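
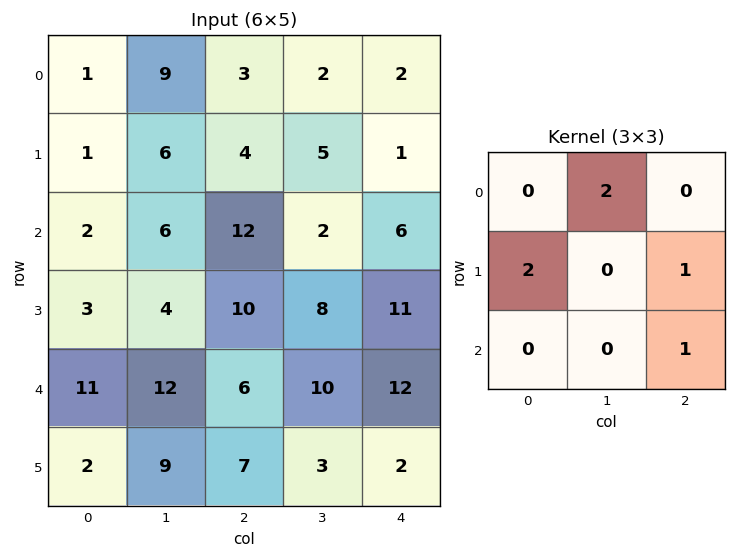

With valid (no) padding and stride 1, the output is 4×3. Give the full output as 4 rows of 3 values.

Output[0,0]: The receptive field on the input at this output position is [1 9 3 / 1 6 4 / 2 6 12]. Elementwise product with the kernel and sum: 9·2 + 1·2 + 4·1 + 12·1.
Output[0,1]: The receptive field on the input at this output position is [9 3 2 / 6 4 5 / 6 12 2]. Elementwise product with the kernel and sum: 3·2 + 6·2 + 5·1 + 2·1.

36 25 19
38 30 51
34 50 47
43 57 42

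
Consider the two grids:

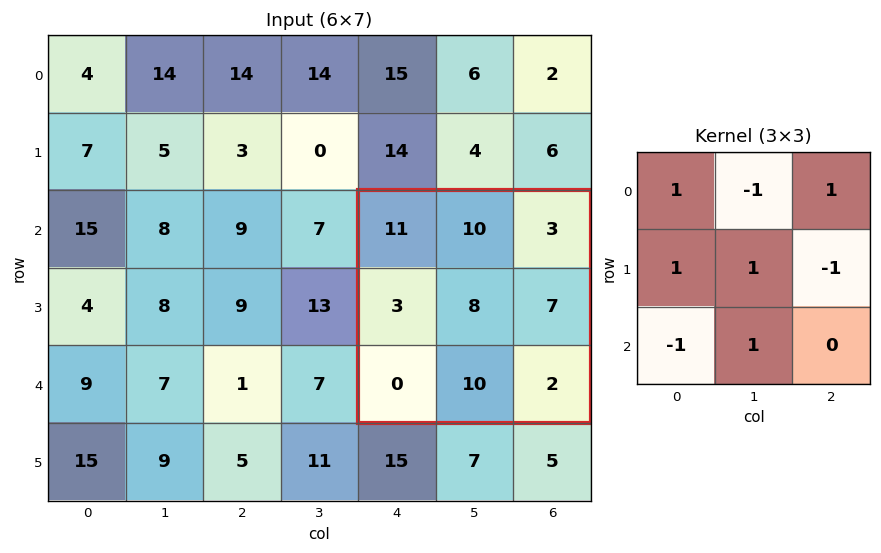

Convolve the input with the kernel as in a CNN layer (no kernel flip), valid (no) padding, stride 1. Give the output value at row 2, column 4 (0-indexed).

The receptive field on the input at this output position is [11 10 3 / 3 8 7 / 0 10 2]. Elementwise product with the kernel and sum: 11·1 + 10·-1 + 3·1 + 3·1 + 8·1 + 7·-1 + 0·-1 + 10·1.

18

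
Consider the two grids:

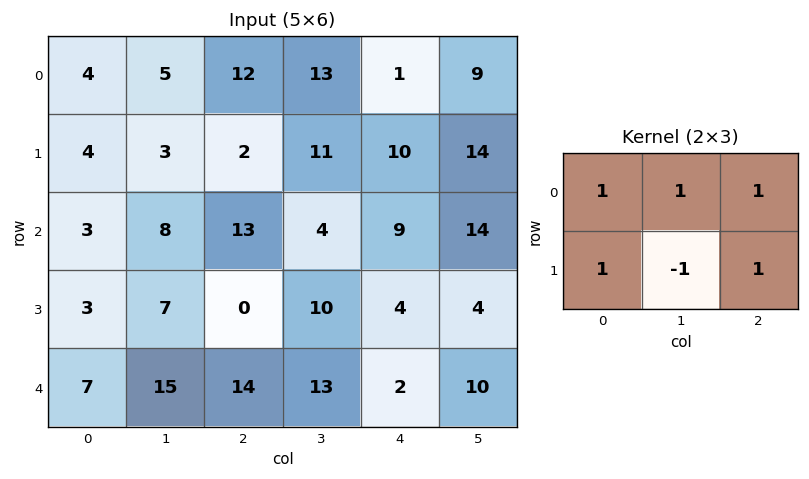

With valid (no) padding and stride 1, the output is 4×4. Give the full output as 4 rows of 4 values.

Output[0,0]: The receptive field on the input at this output position is [4 5 12 / 4 3 2]. Elementwise product with the kernel and sum: 4·1 + 5·1 + 12·1 + 4·1 + 3·-1 + 2·1.

24 42 27 38
17 15 41 44
20 42 20 37
16 31 17 39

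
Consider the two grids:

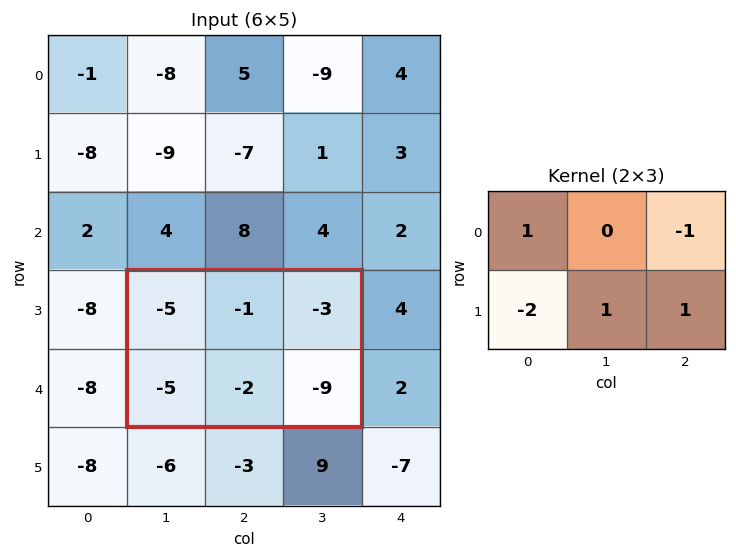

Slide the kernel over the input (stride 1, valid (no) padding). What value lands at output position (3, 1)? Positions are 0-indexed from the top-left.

-3

The receptive field on the input at this output position is [-5 -1 -3 / -5 -2 -9]. Elementwise product with the kernel and sum: -5·1 + -3·-1 + -5·-2 + -2·1 + -9·1.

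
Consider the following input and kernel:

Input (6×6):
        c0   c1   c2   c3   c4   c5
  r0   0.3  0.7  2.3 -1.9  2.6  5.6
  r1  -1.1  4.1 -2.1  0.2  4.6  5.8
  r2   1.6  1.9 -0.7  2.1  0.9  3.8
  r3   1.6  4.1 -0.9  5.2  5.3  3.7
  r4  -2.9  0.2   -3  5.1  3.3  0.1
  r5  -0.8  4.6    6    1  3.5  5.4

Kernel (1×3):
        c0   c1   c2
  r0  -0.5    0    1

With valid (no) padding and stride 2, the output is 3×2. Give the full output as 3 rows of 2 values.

Output[0,0]: The receptive field on the input at this output position is [0.3 0.7 2.3]. Elementwise product with the kernel and sum: 0.3·-0.5 + 2.3·1.

2.15 1.45
-1.5 1.25
-1.55 4.8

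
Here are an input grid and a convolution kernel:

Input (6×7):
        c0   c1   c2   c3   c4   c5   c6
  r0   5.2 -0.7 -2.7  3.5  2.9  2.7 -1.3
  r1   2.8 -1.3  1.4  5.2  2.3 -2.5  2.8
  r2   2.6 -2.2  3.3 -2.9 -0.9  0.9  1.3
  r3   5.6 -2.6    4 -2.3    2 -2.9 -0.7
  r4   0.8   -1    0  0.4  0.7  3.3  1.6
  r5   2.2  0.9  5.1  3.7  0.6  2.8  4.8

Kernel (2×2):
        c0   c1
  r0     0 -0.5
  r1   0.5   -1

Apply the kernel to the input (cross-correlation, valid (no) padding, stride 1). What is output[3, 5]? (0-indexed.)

The receptive field on the input at this output position is [-2.9 -0.7 / 3.3 1.6]. Elementwise product with the kernel and sum: -0.7·-0.5 + 3.3·0.5 + 1.6·-1.

0.4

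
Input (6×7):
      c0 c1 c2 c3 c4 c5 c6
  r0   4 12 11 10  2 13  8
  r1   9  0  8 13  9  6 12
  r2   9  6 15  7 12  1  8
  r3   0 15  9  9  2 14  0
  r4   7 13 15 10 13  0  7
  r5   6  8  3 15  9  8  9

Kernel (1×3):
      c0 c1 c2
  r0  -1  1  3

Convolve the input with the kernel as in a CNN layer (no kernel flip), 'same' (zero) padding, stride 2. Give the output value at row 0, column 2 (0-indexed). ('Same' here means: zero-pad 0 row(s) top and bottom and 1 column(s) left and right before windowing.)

The receptive field on the zero-padded input at this output position is [10 2 13]. Elementwise product with the kernel and sum: 10·-1 + 2·1 + 13·3.

31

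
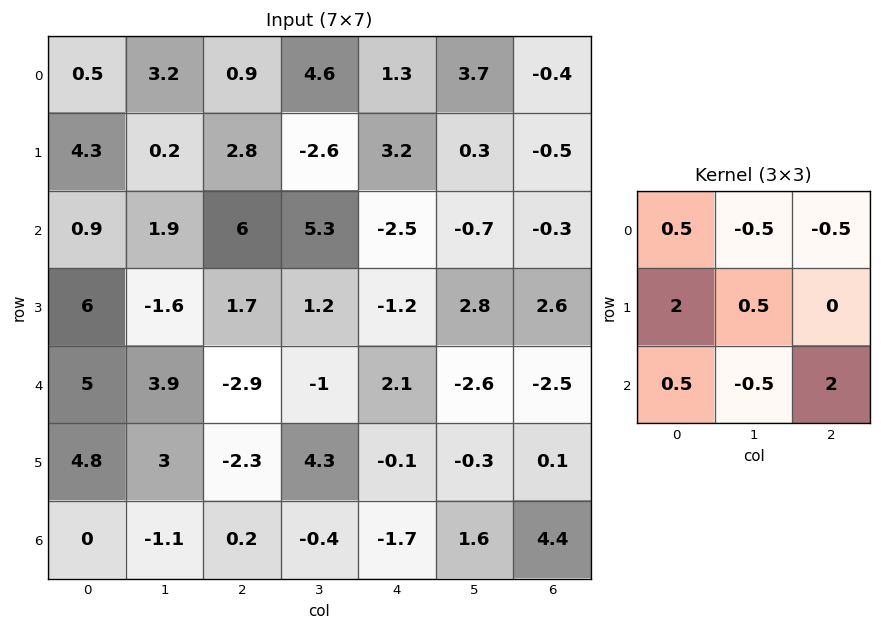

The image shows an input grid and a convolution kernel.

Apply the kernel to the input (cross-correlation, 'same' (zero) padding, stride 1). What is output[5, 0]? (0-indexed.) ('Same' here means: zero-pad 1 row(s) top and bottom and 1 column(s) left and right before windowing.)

-4.25

The receptive field on the zero-padded input at this output position is [0 5 3.9 / 0 4.8 3 / 0 0 -1.1]. Elementwise product with the kernel and sum: 0·0.5 + 5·-0.5 + 3.9·-0.5 + 0·2 + 4.8·0.5 + 0·0.5 + 0·-0.5 + -1.1·2.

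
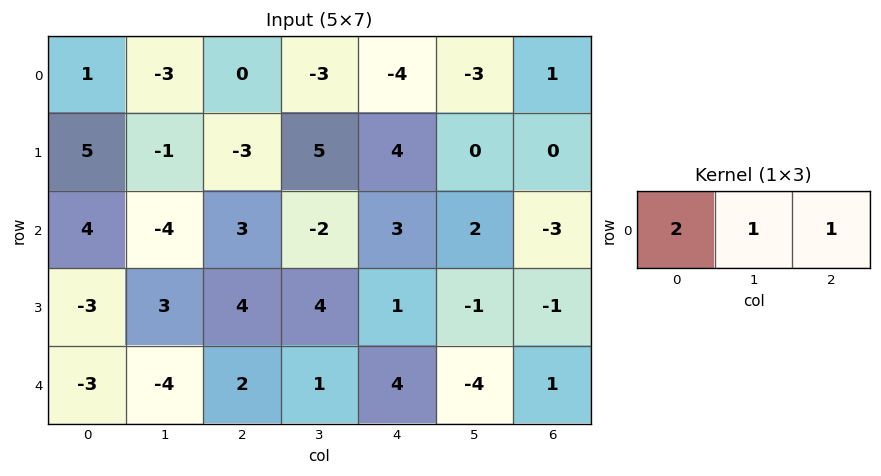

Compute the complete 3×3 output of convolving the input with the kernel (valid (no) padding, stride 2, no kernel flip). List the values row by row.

-1 -7 -10
7 7 5
-8 9 5

Output[0,0]: The receptive field on the input at this output position is [1 -3 0]. Elementwise product with the kernel and sum: 1·2 + -3·1 + 0·1.
Output[0,1]: The receptive field on the input at this output position is [0 -3 -4]. Elementwise product with the kernel and sum: 0·2 + -3·1 + -4·1.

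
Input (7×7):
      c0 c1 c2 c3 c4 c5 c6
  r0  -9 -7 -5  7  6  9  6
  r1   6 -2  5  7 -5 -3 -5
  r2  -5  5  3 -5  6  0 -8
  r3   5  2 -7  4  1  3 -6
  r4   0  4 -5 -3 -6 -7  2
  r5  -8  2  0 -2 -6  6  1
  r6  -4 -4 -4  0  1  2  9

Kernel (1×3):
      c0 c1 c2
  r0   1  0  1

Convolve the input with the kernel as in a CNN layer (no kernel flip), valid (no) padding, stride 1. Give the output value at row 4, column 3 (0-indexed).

-10

The receptive field on the input at this output position is [-3 -6 -7]. Elementwise product with the kernel and sum: -3·1 + -7·1.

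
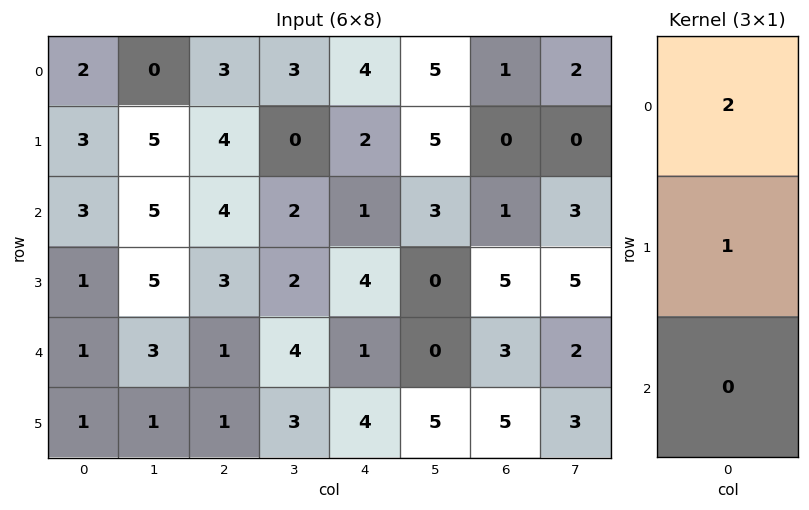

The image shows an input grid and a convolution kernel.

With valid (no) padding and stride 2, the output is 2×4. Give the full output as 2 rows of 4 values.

7 10 10 2
7 11 6 7

Output[0,0]: The receptive field on the input at this output position is [2 / 3 / 3]. Elementwise product with the kernel and sum: 2·2 + 3·1.
Output[0,1]: The receptive field on the input at this output position is [3 / 4 / 4]. Elementwise product with the kernel and sum: 3·2 + 4·1.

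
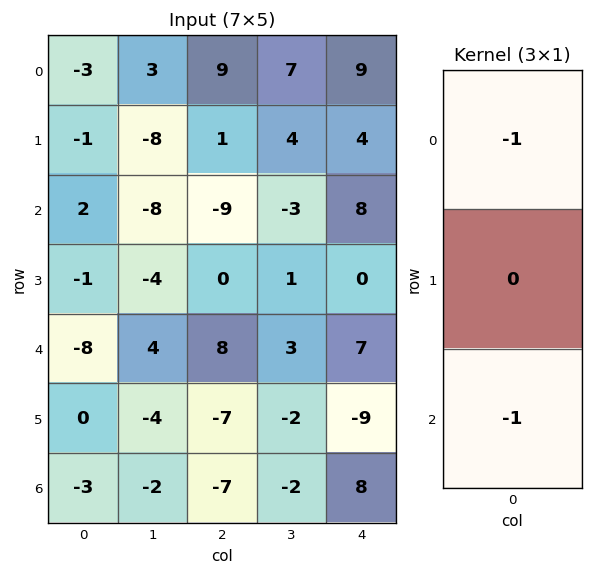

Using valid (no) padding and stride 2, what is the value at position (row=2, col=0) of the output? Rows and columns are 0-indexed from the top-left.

11

The receptive field on the input at this output position is [-8 / 0 / -3]. Elementwise product with the kernel and sum: -8·-1 + -3·-1.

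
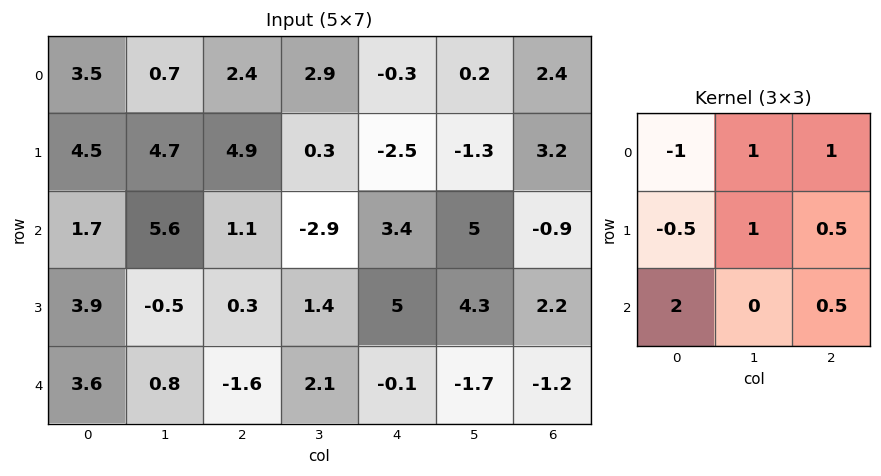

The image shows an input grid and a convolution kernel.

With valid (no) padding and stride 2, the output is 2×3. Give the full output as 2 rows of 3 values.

8.45 0.7 10.8
9.1 -0.1 2.8

Output[0,0]: The receptive field on the input at this output position is [3.5 0.7 2.4 / 4.5 4.7 4.9 / 1.7 5.6 1.1]. Elementwise product with the kernel and sum: 3.5·-1 + 0.7·1 + 2.4·1 + 4.5·-0.5 + 4.7·1 + 4.9·0.5 + 1.7·2 + 1.1·0.5.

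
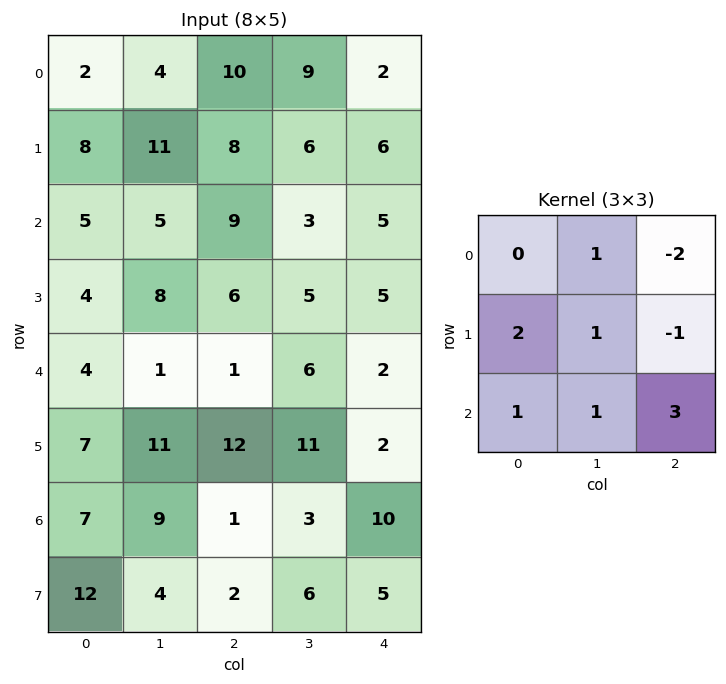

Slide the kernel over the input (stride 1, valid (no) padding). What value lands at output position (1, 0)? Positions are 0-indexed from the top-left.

The receptive field on the input at this output position is [8 11 8 / 5 5 9 / 4 8 6]. Elementwise product with the kernel and sum: 11·1 + 8·-2 + 5·2 + 5·1 + 9·-1 + 4·1 + 8·1 + 6·3.

31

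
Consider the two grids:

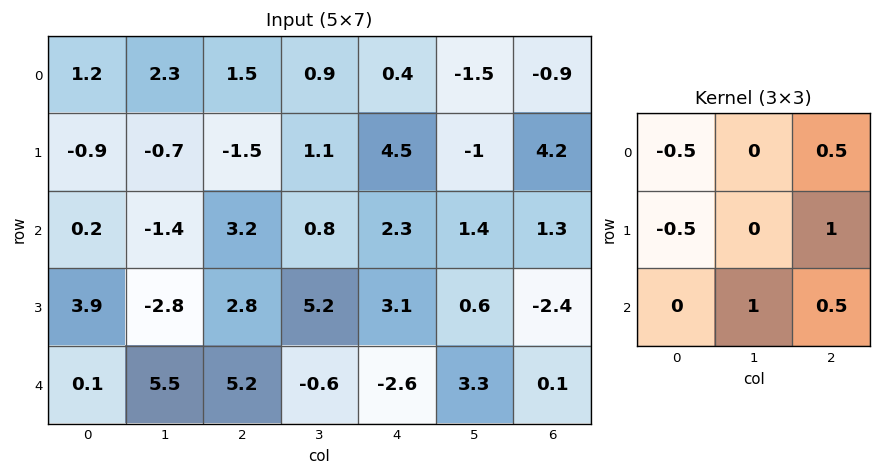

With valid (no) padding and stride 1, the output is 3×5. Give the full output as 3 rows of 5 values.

-0.7 4.35 6.65 0.25 3.35
1.4 7.8 10.45 3.35 -0.6
10.45 12.6 -0.65 -2.65 -1.1

Output[0,0]: The receptive field on the input at this output position is [1.2 2.3 1.5 / -0.9 -0.7 -1.5 / 0.2 -1.4 3.2]. Elementwise product with the kernel and sum: 1.2·-0.5 + 1.5·0.5 + -0.9·-0.5 + -1.5·1 + -1.4·1 + 3.2·0.5.
Output[0,1]: The receptive field on the input at this output position is [2.3 1.5 0.9 / -0.7 -1.5 1.1 / -1.4 3.2 0.8]. Elementwise product with the kernel and sum: 2.3·-0.5 + 0.9·0.5 + -0.7·-0.5 + 1.1·1 + 3.2·1 + 0.8·0.5.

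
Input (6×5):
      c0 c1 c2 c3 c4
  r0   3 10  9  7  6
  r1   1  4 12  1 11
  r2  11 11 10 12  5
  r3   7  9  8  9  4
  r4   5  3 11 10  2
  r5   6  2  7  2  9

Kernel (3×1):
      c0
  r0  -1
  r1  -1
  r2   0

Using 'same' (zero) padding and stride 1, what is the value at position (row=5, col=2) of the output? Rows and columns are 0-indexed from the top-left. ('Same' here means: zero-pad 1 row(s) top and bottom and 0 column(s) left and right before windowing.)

-18

The receptive field on the zero-padded input at this output position is [11 / 7 / 0]. Elementwise product with the kernel and sum: 11·-1 + 7·-1.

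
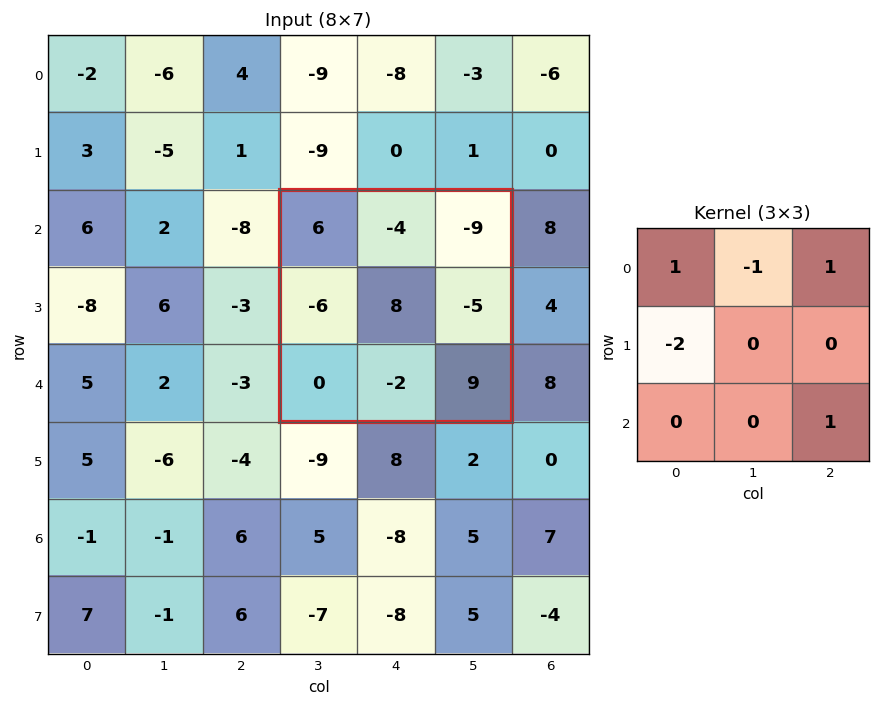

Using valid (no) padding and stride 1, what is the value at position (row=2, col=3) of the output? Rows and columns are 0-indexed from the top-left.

22

The receptive field on the input at this output position is [6 -4 -9 / -6 8 -5 / 0 -2 9]. Elementwise product with the kernel and sum: 6·1 + -4·-1 + -9·1 + -6·-2 + 9·1.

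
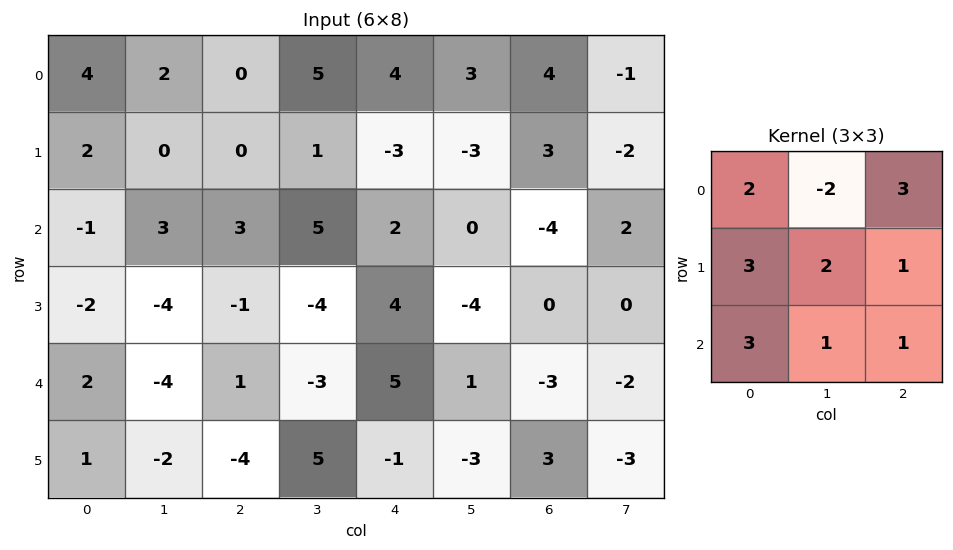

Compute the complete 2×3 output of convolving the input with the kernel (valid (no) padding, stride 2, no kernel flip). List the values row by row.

13 17 4
-11 0 9

Output[0,0]: The receptive field on the input at this output position is [4 2 0 / 2 0 0 / -1 3 3]. Elementwise product with the kernel and sum: 4·2 + 2·-2 + 0·3 + 2·3 + 0·2 + 0·1 + -1·3 + 3·1 + 3·1.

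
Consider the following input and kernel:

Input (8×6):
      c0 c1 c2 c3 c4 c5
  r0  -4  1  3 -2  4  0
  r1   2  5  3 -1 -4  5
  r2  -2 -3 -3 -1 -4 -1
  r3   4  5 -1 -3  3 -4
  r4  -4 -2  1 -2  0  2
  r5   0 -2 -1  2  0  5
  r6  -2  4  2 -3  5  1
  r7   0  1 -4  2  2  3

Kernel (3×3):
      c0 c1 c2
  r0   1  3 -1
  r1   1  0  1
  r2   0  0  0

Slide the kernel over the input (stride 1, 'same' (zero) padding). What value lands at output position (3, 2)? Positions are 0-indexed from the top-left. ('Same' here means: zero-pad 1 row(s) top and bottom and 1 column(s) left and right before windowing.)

The receptive field on the zero-padded input at this output position is [-3 -3 -1 / 5 -1 -3 / -2 1 -2]. Elementwise product with the kernel and sum: -3·1 + -3·3 + -1·-1 + 5·1 + -3·1.

-9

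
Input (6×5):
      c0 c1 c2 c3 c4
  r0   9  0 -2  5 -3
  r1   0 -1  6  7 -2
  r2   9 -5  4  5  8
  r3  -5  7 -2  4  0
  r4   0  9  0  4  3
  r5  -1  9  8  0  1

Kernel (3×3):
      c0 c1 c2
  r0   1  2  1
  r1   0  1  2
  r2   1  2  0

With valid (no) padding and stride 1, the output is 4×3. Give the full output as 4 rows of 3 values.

17 24 22
16 35 45
24 23 34
33 40 24

Output[0,0]: The receptive field on the input at this output position is [9 0 -2 / 0 -1 6 / 9 -5 4]. Elementwise product with the kernel and sum: 9·1 + 0·2 + -2·1 + -1·1 + 6·2 + 9·1 + -5·2.
Output[0,1]: The receptive field on the input at this output position is [0 -2 5 / -1 6 7 / -5 4 5]. Elementwise product with the kernel and sum: 0·1 + -2·2 + 5·1 + 6·1 + 7·2 + -5·1 + 4·2.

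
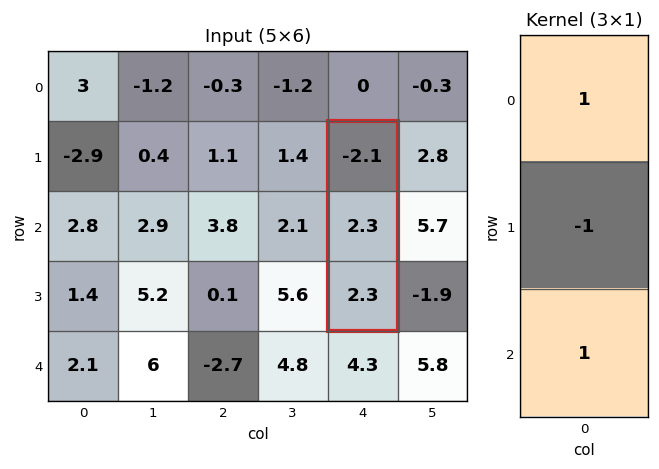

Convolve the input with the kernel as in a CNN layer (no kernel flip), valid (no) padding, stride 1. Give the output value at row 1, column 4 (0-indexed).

The receptive field on the input at this output position is [-2.1 / 2.3 / 2.3]. Elementwise product with the kernel and sum: -2.1·1 + 2.3·-1 + 2.3·1.

-2.1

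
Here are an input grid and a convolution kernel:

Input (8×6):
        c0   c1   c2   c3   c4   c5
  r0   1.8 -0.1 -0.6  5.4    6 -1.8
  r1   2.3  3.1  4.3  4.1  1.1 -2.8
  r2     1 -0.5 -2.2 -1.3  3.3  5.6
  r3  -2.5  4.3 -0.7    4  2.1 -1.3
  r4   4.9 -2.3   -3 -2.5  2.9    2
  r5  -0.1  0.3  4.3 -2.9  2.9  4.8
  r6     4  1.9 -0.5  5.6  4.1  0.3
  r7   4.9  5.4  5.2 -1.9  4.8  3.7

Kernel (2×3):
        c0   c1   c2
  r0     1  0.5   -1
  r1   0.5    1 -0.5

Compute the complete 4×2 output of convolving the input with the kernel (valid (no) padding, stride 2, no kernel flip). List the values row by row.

4.45 1.8
6.35 -3.55
4.85 -9.35
10.7 -3.5

Output[0,0]: The receptive field on the input at this output position is [1.8 -0.1 -0.6 / 2.3 3.1 4.3]. Elementwise product with the kernel and sum: 1.8·1 + -0.1·0.5 + -0.6·-1 + 2.3·0.5 + 3.1·1 + 4.3·-0.5.
Output[0,1]: The receptive field on the input at this output position is [-0.6 5.4 6 / 4.3 4.1 1.1]. Elementwise product with the kernel and sum: -0.6·1 + 5.4·0.5 + 6·-1 + 4.3·0.5 + 4.1·1 + 1.1·-0.5.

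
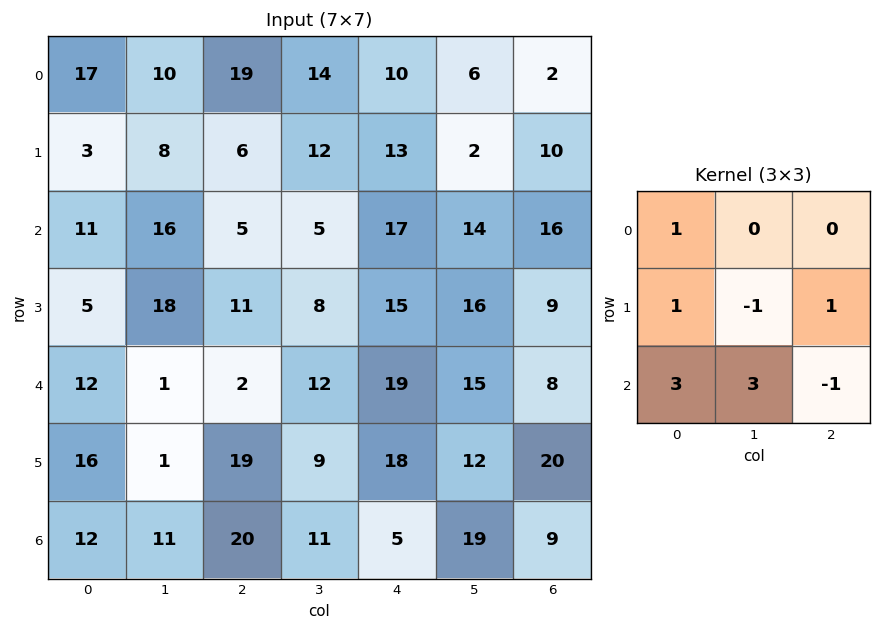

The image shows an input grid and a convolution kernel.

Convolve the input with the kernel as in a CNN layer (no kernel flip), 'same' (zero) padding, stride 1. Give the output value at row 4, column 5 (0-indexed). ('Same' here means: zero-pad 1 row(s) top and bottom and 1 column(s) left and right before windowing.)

The receptive field on the zero-padded input at this output position is [15 16 9 / 19 15 8 / 18 12 20]. Elementwise product with the kernel and sum: 15·1 + 19·1 + 15·-1 + 8·1 + 18·3 + 12·3 + 20·-1.

97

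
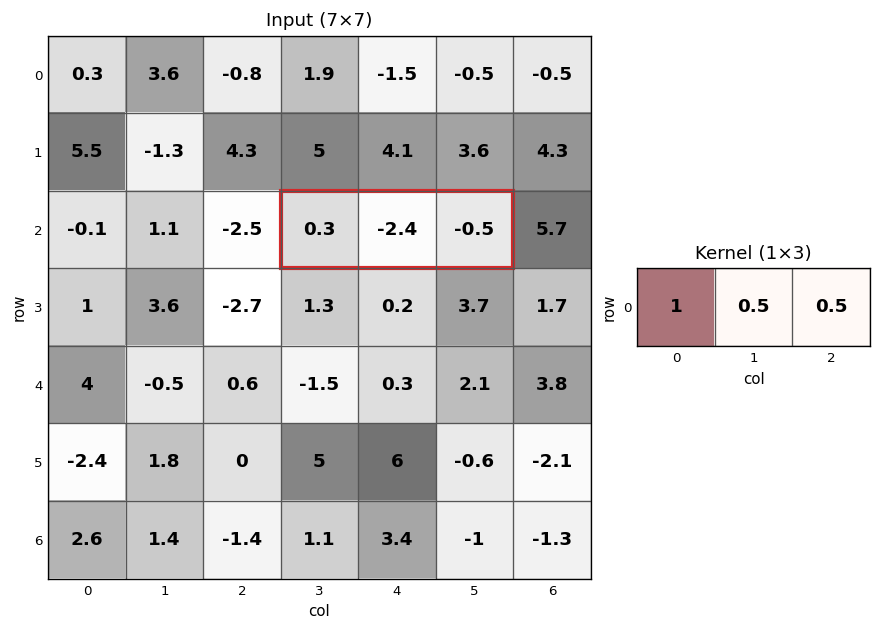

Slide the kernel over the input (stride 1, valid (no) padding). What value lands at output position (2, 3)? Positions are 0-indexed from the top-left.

The receptive field on the input at this output position is [0.3 -2.4 -0.5]. Elementwise product with the kernel and sum: 0.3·1 + -2.4·0.5 + -0.5·0.5.

-1.15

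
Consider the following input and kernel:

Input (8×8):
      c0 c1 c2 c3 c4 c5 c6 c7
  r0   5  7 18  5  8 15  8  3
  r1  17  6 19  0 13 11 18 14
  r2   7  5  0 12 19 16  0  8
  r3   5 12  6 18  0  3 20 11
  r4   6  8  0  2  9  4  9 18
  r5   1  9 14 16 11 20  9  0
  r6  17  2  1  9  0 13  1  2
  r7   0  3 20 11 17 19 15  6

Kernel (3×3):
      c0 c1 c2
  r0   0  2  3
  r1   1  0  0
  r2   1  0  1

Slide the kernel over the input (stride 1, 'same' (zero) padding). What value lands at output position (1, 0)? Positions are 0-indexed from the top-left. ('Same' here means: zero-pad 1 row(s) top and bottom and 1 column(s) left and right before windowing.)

36

The receptive field on the zero-padded input at this output position is [0 5 7 / 0 17 6 / 0 7 5]. Elementwise product with the kernel and sum: 5·2 + 7·3 + 0·1 + 0·1 + 5·1.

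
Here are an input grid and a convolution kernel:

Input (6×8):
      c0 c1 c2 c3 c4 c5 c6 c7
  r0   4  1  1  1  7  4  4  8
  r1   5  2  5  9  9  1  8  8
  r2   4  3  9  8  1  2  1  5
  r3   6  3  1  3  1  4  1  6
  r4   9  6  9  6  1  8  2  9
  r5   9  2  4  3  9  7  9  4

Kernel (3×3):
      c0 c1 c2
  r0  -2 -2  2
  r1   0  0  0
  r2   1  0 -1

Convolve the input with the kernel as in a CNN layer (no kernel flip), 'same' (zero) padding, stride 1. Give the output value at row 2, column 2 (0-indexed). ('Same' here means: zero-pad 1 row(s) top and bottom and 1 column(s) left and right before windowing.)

4

The receptive field on the zero-padded input at this output position is [2 5 9 / 3 9 8 / 3 1 3]. Elementwise product with the kernel and sum: 2·-2 + 5·-2 + 9·2 + 3·1 + 3·-1.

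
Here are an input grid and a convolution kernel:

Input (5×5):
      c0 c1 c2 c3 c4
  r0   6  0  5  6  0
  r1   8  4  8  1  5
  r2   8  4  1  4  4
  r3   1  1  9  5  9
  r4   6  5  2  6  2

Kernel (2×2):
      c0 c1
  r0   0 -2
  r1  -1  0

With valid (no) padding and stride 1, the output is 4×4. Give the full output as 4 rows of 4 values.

-8 -14 -20 -1
-16 -20 -3 -14
-9 -3 -17 -13
-8 -23 -12 -24

Output[0,0]: The receptive field on the input at this output position is [6 0 / 8 4]. Elementwise product with the kernel and sum: 0·-2 + 8·-1.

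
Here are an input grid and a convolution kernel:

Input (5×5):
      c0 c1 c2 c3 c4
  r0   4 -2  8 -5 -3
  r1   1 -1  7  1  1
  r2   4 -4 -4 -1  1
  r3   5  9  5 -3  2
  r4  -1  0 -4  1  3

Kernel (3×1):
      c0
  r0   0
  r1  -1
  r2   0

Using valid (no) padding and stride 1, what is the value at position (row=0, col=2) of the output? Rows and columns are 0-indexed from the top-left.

-7

The receptive field on the input at this output position is [8 / 7 / -4]. Elementwise product with the kernel and sum: 7·-1.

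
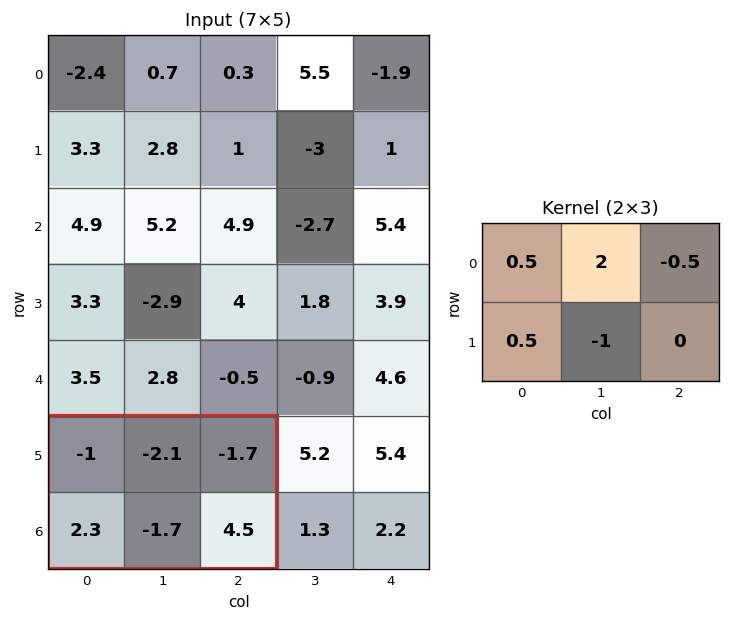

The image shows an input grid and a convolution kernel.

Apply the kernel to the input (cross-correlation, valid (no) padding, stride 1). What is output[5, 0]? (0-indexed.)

The receptive field on the input at this output position is [-1 -2.1 -1.7 / 2.3 -1.7 4.5]. Elementwise product with the kernel and sum: -1·0.5 + -2.1·2 + -1.7·-0.5 + 2.3·0.5 + -1.7·-1.

-1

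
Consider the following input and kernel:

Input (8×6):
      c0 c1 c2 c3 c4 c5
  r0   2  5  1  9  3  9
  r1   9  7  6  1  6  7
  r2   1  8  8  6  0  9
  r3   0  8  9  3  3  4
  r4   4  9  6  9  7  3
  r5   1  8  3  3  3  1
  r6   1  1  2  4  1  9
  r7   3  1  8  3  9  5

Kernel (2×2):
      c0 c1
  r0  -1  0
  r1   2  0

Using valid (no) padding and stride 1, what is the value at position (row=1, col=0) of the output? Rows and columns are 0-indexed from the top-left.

The receptive field on the input at this output position is [9 7 / 1 8]. Elementwise product with the kernel and sum: 9·-1 + 1·2.

-7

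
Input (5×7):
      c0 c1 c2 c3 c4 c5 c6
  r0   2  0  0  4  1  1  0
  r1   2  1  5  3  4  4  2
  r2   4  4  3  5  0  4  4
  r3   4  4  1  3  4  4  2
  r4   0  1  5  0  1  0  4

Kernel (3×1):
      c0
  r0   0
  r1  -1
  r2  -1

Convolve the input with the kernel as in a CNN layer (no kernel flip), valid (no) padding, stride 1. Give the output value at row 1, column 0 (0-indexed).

The receptive field on the input at this output position is [2 / 4 / 4]. Elementwise product with the kernel and sum: 4·-1 + 4·-1.

-8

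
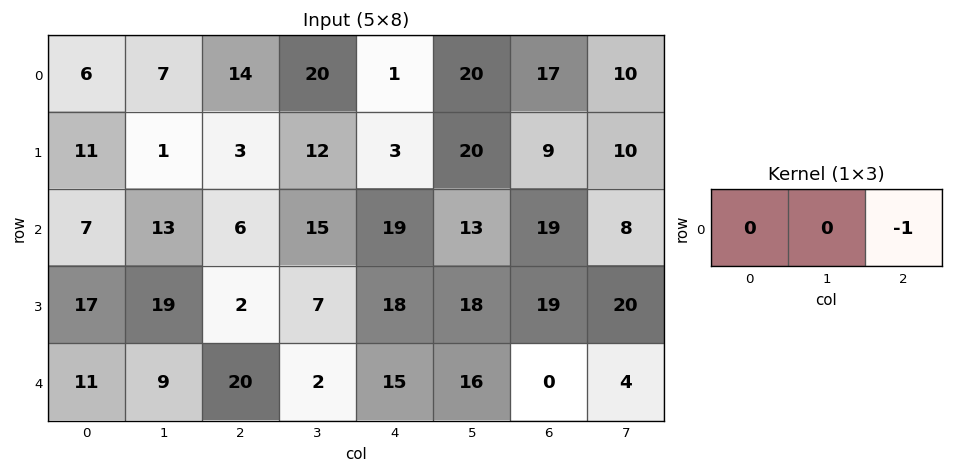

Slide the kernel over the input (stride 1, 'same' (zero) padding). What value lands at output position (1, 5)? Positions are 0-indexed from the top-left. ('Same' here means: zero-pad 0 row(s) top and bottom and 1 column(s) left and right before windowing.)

-9

The receptive field on the zero-padded input at this output position is [3 20 9]. Elementwise product with the kernel and sum: 9·-1.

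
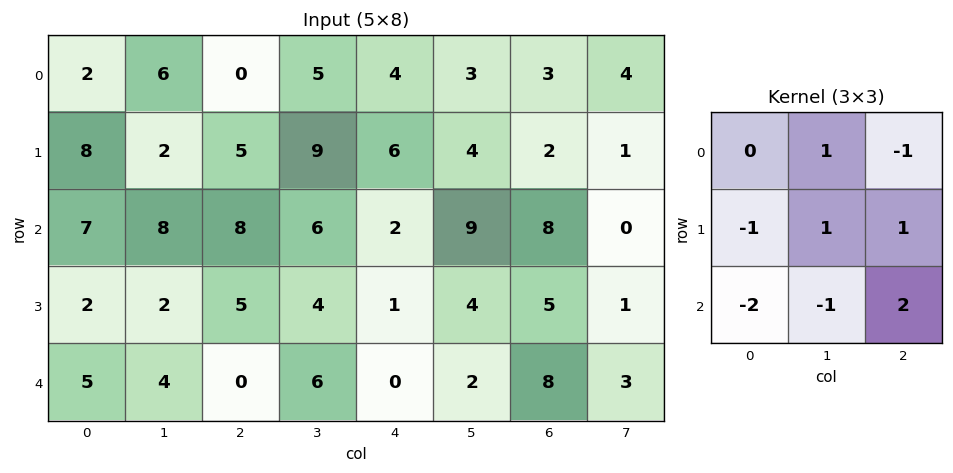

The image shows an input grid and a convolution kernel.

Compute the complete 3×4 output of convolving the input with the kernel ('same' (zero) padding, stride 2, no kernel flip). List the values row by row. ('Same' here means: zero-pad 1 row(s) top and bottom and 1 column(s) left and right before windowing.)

Output[0,0]: The receptive field on the zero-padded input at this output position is [0 0 0 / 0 2 6 / 0 8 2]. Elementwise product with the kernel and sum: 0·1 + 0·-1 + 0·-1 + 2·1 + 6·1 + 0·-2 + 8·-1 + 2·2.
Output[0,1]: The receptive field on the zero-padded input at this output position is [0 0 0 / 6 0 5 / 2 5 9]. Elementwise product with the kernel and sum: 0·1 + 0·-1 + 6·-1 + 0·1 + 5·1 + 2·-2 + 5·-1 + 9·2.

4 8 -14 -4
23 1 6 -11
9 3 -7 13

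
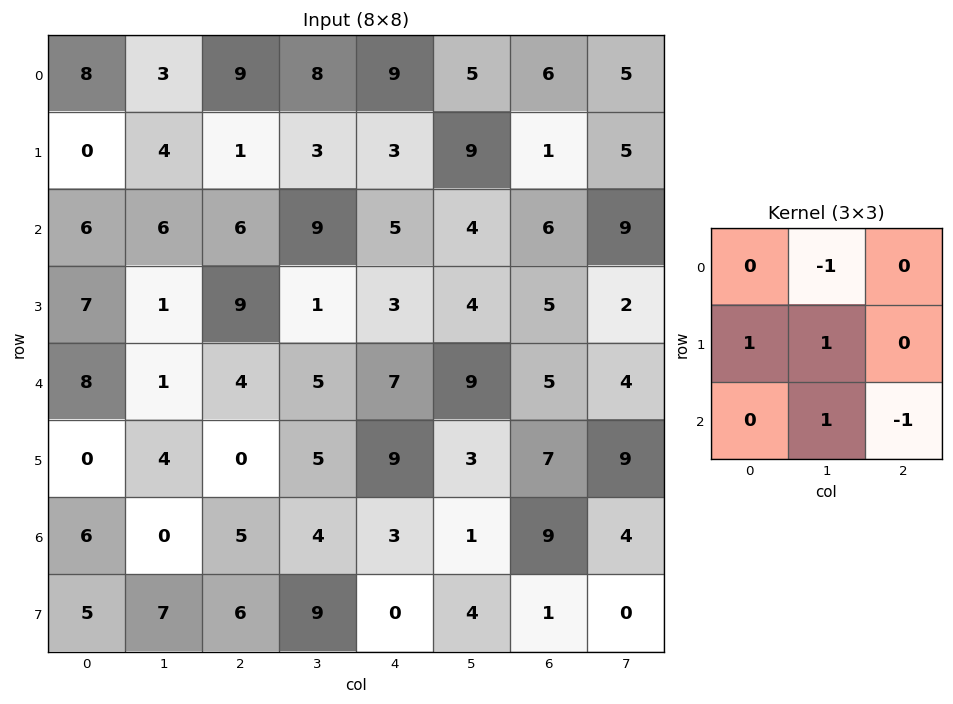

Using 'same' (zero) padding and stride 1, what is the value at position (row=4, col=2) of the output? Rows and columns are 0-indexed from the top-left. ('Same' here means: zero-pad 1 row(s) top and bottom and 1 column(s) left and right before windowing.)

The receptive field on the zero-padded input at this output position is [1 9 1 / 1 4 5 / 4 0 5]. Elementwise product with the kernel and sum: 9·-1 + 1·1 + 4·1 + 0·1 + 5·-1.

-9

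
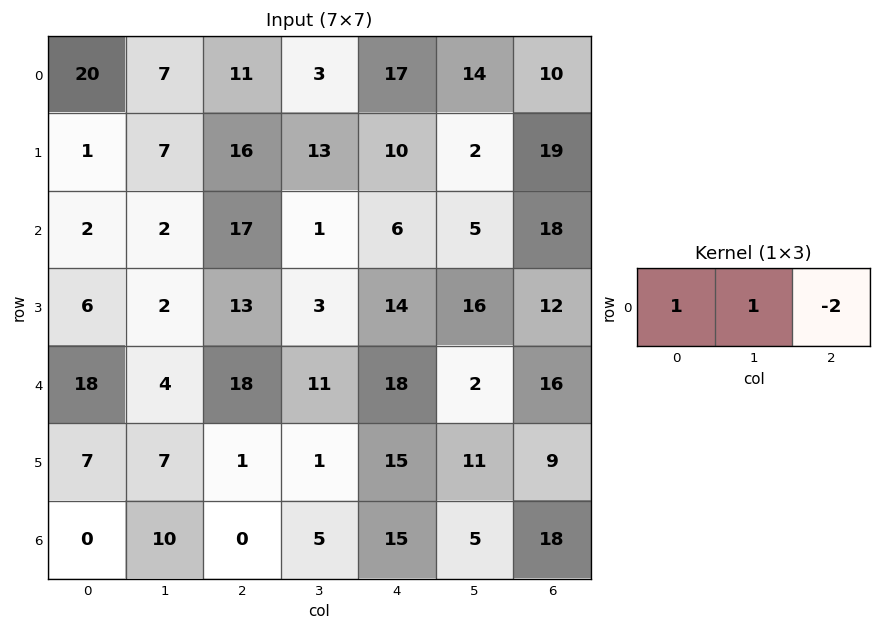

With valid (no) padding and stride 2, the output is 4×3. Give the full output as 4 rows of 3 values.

Output[0,0]: The receptive field on the input at this output position is [20 7 11]. Elementwise product with the kernel and sum: 20·1 + 7·1 + 11·-2.
Output[0,1]: The receptive field on the input at this output position is [11 3 17]. Elementwise product with the kernel and sum: 11·1 + 3·1 + 17·-2.

5 -20 11
-30 6 -25
-14 -7 -12
10 -25 -16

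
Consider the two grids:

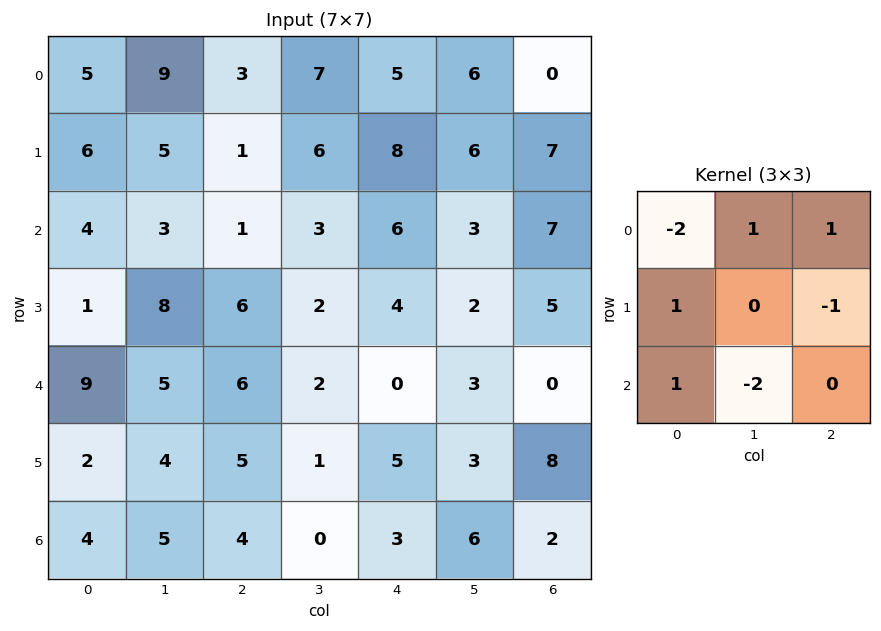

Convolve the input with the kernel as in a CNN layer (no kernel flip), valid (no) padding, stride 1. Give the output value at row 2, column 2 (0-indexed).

11

The receptive field on the input at this output position is [1 3 6 / 6 2 4 / 6 2 0]. Elementwise product with the kernel and sum: 1·-2 + 3·1 + 6·1 + 6·1 + 4·-1 + 6·1 + 2·-2.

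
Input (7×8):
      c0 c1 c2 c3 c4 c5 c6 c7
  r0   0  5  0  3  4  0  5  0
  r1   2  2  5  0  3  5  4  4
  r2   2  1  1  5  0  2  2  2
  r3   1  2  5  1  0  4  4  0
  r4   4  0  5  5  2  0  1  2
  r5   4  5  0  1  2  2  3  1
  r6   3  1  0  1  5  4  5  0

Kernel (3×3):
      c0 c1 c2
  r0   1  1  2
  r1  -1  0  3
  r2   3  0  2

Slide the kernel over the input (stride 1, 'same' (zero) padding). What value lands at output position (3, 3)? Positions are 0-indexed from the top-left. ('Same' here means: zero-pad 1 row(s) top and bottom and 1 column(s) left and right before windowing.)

The receptive field on the zero-padded input at this output position is [1 5 0 / 5 1 0 / 5 5 2]. Elementwise product with the kernel and sum: 1·1 + 5·1 + 0·2 + 5·-1 + 0·3 + 5·3 + 2·2.

20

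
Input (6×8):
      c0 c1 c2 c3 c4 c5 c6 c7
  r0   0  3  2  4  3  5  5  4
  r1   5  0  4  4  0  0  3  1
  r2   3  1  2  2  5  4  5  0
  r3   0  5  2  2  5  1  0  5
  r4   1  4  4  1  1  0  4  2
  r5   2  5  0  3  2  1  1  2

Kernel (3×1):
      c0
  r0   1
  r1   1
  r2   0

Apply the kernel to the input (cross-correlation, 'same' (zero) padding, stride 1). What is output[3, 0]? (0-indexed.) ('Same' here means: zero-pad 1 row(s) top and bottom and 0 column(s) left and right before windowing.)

3

The receptive field on the zero-padded input at this output position is [3 / 0 / 1]. Elementwise product with the kernel and sum: 3·1 + 0·1.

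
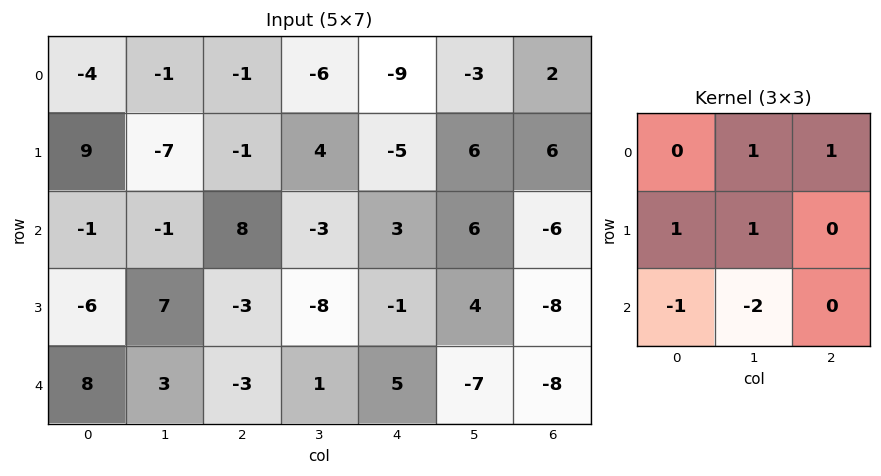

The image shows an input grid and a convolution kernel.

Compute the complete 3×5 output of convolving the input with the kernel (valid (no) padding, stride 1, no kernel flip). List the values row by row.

3 -30 -14 -16 -15
-18 9 23 11 14
-6 12 -10 -11 12

Output[0,0]: The receptive field on the input at this output position is [-4 -1 -1 / 9 -7 -1 / -1 -1 8]. Elementwise product with the kernel and sum: -1·1 + -1·1 + 9·1 + -7·1 + -1·-1 + -1·-2.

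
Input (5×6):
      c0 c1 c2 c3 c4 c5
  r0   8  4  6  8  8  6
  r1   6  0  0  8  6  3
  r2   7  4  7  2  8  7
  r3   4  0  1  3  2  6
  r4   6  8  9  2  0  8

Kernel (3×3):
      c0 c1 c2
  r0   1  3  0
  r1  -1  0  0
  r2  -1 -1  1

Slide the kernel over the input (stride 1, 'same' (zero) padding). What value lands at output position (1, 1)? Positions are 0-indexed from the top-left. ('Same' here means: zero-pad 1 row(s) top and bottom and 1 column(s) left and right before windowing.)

The receptive field on the zero-padded input at this output position is [8 4 6 / 6 0 0 / 7 4 7]. Elementwise product with the kernel and sum: 8·1 + 4·3 + 6·-1 + 7·-1 + 4·-1 + 7·1.

10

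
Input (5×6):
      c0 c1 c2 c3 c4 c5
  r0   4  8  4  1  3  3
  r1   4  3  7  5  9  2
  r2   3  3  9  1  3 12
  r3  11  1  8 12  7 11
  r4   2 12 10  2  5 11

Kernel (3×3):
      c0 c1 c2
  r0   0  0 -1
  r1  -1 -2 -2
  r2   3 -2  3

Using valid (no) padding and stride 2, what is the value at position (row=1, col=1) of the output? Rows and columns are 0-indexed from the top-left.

-8

The receptive field on the input at this output position is [9 1 3 / 8 12 7 / 10 2 5]. Elementwise product with the kernel and sum: 3·-1 + 8·-1 + 12·-2 + 7·-2 + 10·3 + 2·-2 + 5·3.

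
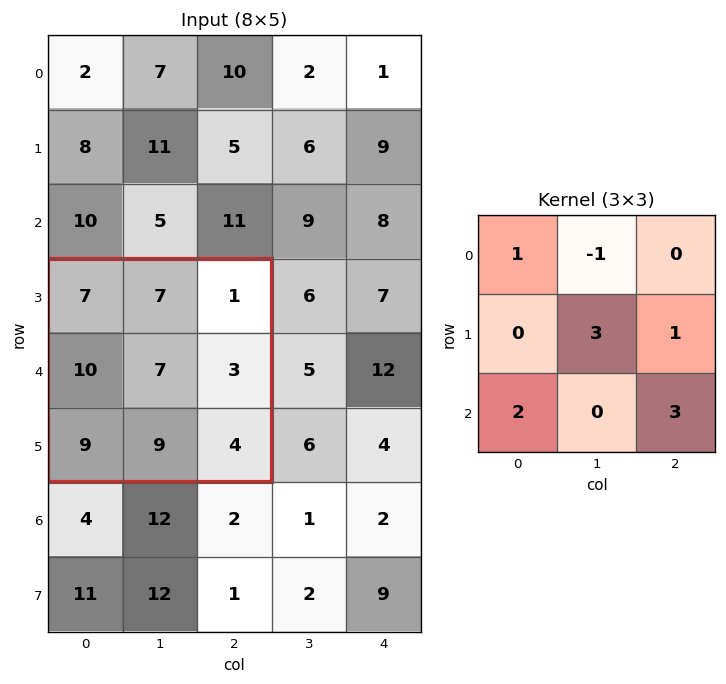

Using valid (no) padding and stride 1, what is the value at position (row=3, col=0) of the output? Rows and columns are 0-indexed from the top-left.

The receptive field on the input at this output position is [7 7 1 / 10 7 3 / 9 9 4]. Elementwise product with the kernel and sum: 7·1 + 7·-1 + 7·3 + 3·1 + 9·2 + 4·3.

54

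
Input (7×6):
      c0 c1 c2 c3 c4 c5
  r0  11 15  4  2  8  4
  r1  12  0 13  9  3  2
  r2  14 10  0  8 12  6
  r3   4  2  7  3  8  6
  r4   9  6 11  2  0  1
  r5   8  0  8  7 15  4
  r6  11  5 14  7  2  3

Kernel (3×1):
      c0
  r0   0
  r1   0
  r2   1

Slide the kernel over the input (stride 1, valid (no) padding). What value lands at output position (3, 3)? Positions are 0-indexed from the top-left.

7

The receptive field on the input at this output position is [3 / 2 / 7]. Elementwise product with the kernel and sum: 7·1.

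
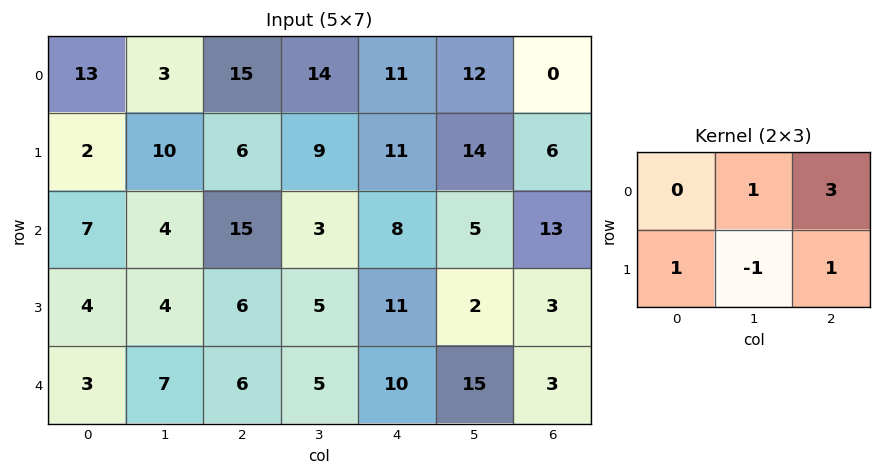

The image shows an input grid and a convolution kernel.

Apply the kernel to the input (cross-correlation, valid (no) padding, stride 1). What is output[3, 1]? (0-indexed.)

27

The receptive field on the input at this output position is [4 6 5 / 7 6 5]. Elementwise product with the kernel and sum: 6·1 + 5·3 + 7·1 + 6·-1 + 5·1.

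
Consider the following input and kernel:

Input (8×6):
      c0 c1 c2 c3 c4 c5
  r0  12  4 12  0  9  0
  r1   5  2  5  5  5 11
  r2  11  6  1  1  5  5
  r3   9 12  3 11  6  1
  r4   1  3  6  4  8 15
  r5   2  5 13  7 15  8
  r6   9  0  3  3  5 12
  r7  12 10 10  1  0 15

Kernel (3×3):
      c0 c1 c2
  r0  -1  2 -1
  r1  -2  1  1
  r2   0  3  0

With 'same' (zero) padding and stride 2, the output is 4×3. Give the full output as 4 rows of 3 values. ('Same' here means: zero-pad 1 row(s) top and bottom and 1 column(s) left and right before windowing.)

31 19 24
52 2 20
16 26 60
44 50 26

Output[0,0]: The receptive field on the zero-padded input at this output position is [0 0 0 / 0 12 4 / 0 5 2]. Elementwise product with the kernel and sum: 0·-1 + 0·2 + 0·-1 + 0·-2 + 12·1 + 4·1 + 5·3.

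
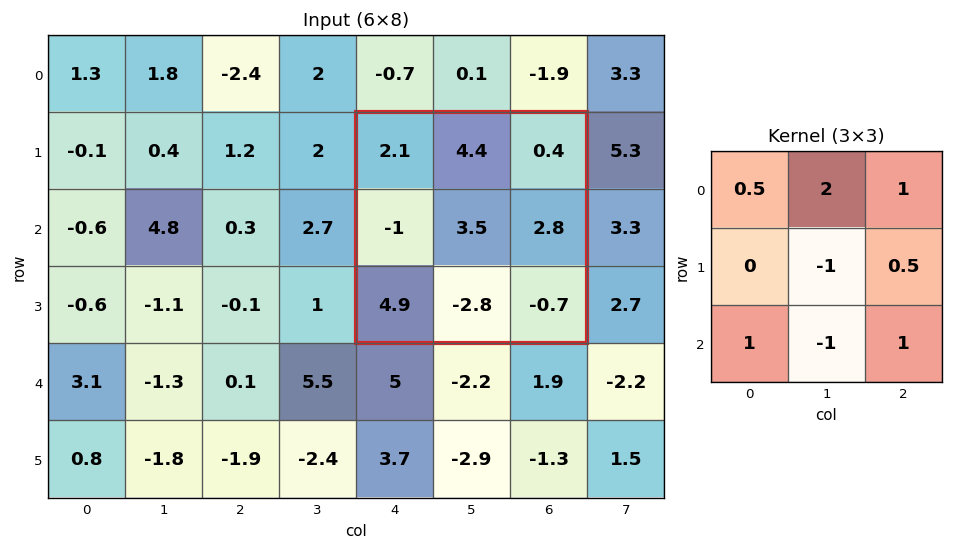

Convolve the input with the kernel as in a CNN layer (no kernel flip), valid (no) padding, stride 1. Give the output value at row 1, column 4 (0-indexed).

15.15

The receptive field on the input at this output position is [2.1 4.4 0.4 / -1 3.5 2.8 / 4.9 -2.8 -0.7]. Elementwise product with the kernel and sum: 2.1·0.5 + 4.4·2 + 0.4·1 + 3.5·-1 + 2.8·0.5 + 4.9·1 + -2.8·-1 + -0.7·1.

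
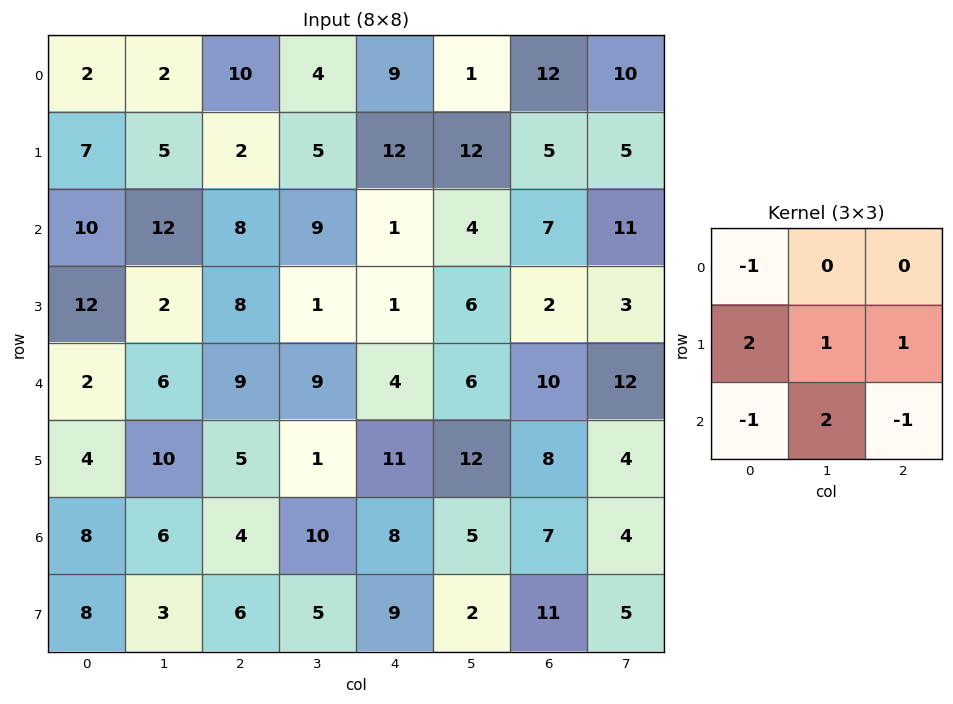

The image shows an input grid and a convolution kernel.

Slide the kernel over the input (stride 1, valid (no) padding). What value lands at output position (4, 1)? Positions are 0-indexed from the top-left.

12

The receptive field on the input at this output position is [6 9 9 / 10 5 1 / 6 4 10]. Elementwise product with the kernel and sum: 6·-1 + 10·2 + 5·1 + 1·1 + 6·-1 + 4·2 + 10·-1.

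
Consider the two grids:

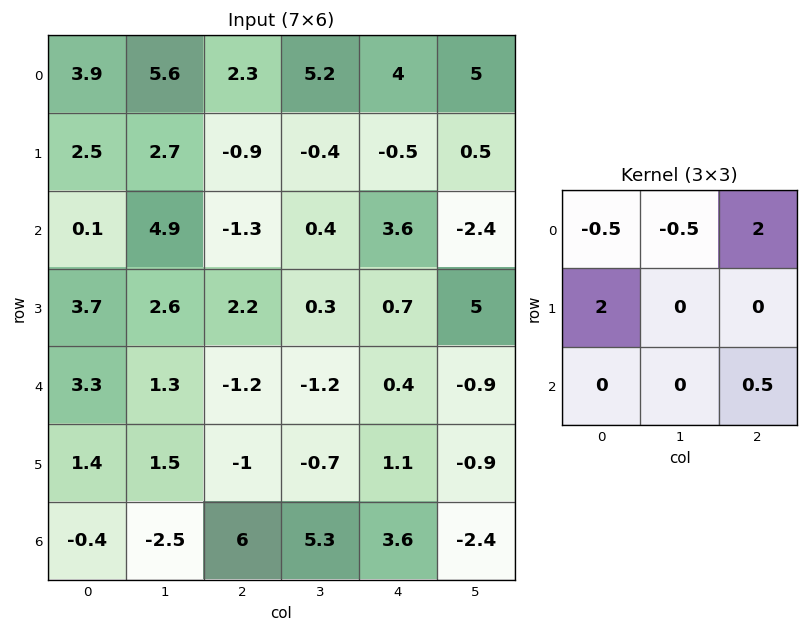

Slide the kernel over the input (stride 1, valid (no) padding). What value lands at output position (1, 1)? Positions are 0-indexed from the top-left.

8.25

The receptive field on the input at this output position is [2.7 -0.9 -0.4 / 4.9 -1.3 0.4 / 2.6 2.2 0.3]. Elementwise product with the kernel and sum: 2.7·-0.5 + -0.9·-0.5 + -0.4·2 + 4.9·2 + 0.3·0.5.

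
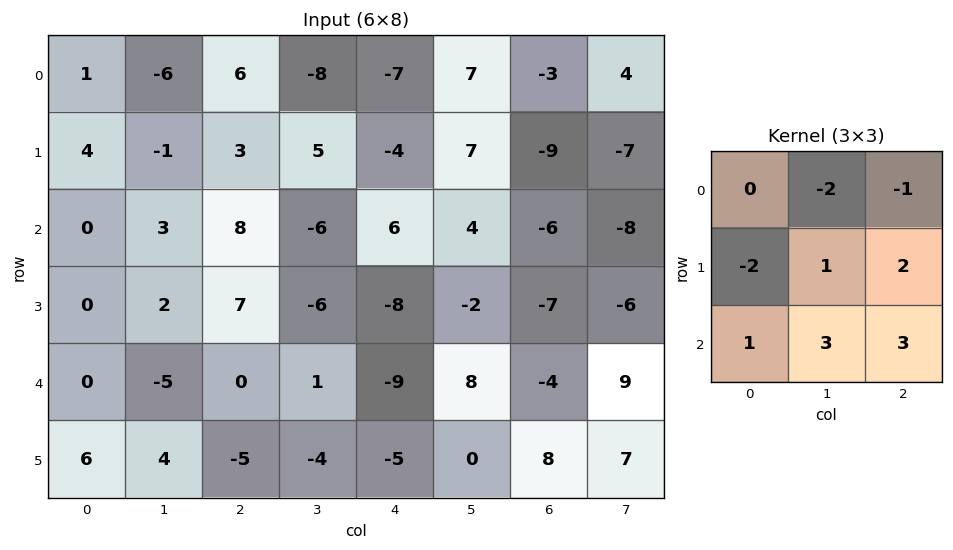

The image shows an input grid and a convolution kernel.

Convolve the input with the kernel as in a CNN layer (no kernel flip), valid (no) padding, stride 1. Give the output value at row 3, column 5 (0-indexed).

63

The receptive field on the input at this output position is [-2 -7 -6 / 8 -4 9 / 0 8 7]. Elementwise product with the kernel and sum: -7·-2 + -6·-1 + 8·-2 + -4·1 + 9·2 + 0·1 + 8·3 + 7·3.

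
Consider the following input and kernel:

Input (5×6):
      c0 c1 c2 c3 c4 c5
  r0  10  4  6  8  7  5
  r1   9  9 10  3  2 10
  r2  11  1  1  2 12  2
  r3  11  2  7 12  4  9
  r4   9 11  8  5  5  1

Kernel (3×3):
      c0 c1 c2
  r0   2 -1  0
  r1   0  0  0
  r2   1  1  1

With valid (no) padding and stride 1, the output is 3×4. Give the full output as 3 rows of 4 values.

29 6 19 25
29 29 40 29
49 25 18 3

Output[0,0]: The receptive field on the input at this output position is [10 4 6 / 9 9 10 / 11 1 1]. Elementwise product with the kernel and sum: 10·2 + 4·-1 + 11·1 + 1·1 + 1·1.
Output[0,1]: The receptive field on the input at this output position is [4 6 8 / 9 10 3 / 1 1 2]. Elementwise product with the kernel and sum: 4·2 + 6·-1 + 1·1 + 1·1 + 2·1.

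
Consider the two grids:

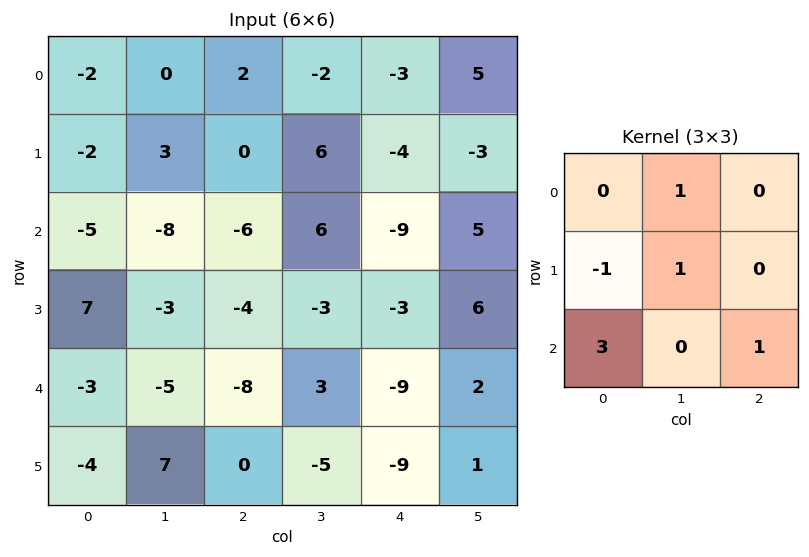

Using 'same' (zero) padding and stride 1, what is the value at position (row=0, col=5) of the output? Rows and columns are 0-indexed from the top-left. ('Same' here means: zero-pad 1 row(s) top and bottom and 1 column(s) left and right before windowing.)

-4

The receptive field on the zero-padded input at this output position is [0 0 0 / -3 5 0 / -4 -3 0]. Elementwise product with the kernel and sum: 0·1 + -3·-1 + 5·1 + -4·3 + 0·1.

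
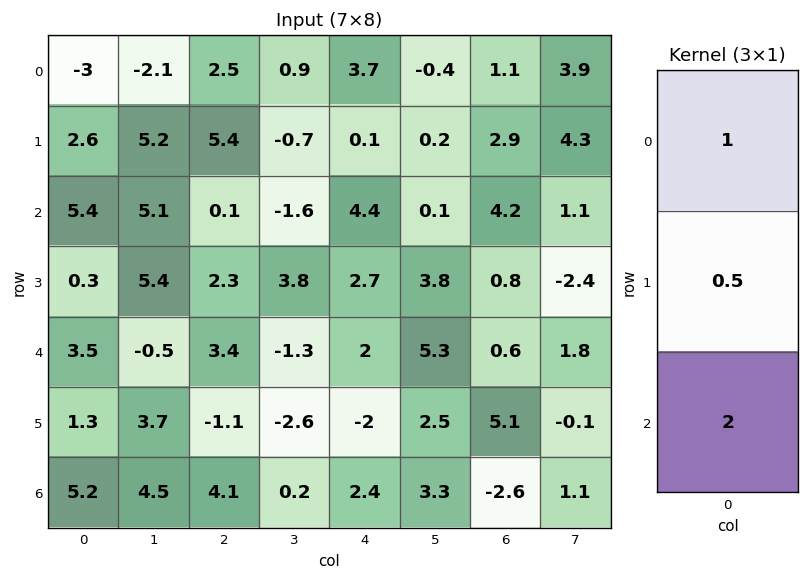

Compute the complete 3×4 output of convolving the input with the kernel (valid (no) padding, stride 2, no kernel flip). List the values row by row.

Output[0,0]: The receptive field on the input at this output position is [-3 / 2.6 / 5.4]. Elementwise product with the kernel and sum: -3·1 + 2.6·0.5 + 5.4·2.

9.1 5.4 12.55 10.95
12.55 8.05 9.75 5.8
14.55 11.05 5.8 -2.05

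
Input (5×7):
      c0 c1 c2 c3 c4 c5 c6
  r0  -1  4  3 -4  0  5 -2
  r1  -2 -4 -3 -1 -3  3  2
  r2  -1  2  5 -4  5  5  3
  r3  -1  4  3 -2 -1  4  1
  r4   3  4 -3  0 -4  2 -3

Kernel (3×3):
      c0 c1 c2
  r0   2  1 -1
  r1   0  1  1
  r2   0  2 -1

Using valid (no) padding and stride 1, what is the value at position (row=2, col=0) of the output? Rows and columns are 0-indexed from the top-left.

13

The receptive field on the input at this output position is [-1 2 5 / -1 4 3 / 3 4 -3]. Elementwise product with the kernel and sum: -1·2 + 2·1 + 5·-1 + 4·1 + 3·1 + 4·2 + -3·-1.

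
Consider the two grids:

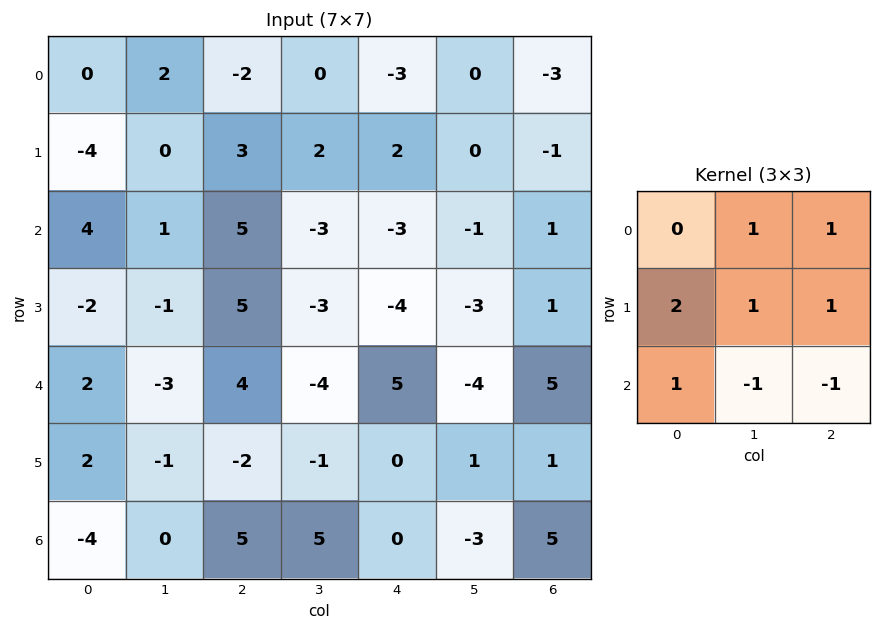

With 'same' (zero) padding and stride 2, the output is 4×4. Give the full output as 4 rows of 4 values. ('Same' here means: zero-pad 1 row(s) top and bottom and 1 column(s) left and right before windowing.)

Output[0,0]: The receptive field on the zero-padded input at this output position is [0 0 0 / 0 0 2 / 0 -4 0]. Elementwise product with the kernel and sum: 0·1 + 0·1 + 0·2 + 0·1 + 2·1 + 0·1 + -4·-1 + 0·-1.
Output[0,1]: The receptive field on the zero-padded input at this output position is [0 0 0 / 2 -2 0 / 0 3 2]. Elementwise product with the kernel and sum: 0·1 + 0·1 + 2·2 + -2·1 + 0·1 + 0·1 + 3·-1 + 2·-1.

6 -3 -3 -2
4 6 -4 -6
-5 -2 -16 -2
-3 7 8 0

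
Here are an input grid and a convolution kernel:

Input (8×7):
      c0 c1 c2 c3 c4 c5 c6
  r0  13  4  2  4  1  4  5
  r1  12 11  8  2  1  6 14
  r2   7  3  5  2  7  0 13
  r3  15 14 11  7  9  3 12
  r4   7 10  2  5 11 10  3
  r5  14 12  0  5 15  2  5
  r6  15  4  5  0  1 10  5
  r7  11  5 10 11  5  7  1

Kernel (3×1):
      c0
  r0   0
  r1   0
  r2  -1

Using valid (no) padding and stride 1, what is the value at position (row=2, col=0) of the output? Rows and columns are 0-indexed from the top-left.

-7

The receptive field on the input at this output position is [7 / 15 / 7]. Elementwise product with the kernel and sum: 7·-1.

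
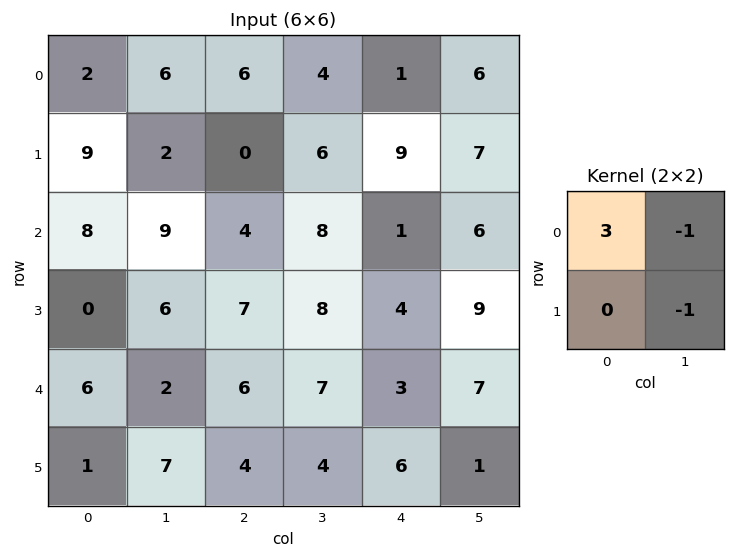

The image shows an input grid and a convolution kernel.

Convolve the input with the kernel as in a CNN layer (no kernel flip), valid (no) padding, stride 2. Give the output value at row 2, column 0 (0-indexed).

The receptive field on the input at this output position is [6 2 / 1 7]. Elementwise product with the kernel and sum: 6·3 + 2·-1 + 7·-1.

9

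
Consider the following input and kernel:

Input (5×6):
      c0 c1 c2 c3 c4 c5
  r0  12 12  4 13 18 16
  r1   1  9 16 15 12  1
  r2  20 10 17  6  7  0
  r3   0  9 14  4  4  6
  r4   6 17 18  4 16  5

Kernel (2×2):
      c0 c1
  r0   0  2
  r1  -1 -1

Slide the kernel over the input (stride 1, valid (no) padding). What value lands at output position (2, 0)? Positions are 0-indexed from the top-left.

The receptive field on the input at this output position is [20 10 / 0 9]. Elementwise product with the kernel and sum: 10·2 + 0·-1 + 9·-1.

11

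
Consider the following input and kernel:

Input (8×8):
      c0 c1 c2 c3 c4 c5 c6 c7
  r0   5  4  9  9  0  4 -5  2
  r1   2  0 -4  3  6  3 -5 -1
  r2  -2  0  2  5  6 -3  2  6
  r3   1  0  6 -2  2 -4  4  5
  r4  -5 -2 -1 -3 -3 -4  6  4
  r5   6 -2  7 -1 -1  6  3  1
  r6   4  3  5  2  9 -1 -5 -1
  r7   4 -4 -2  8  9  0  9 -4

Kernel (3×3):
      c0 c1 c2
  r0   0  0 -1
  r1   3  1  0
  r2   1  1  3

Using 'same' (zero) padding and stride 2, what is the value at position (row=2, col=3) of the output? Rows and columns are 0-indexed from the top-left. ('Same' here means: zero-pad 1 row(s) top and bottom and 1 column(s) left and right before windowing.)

1

The receptive field on the zero-padded input at this output position is [-4 4 5 / -4 6 4 / 6 3 1]. Elementwise product with the kernel and sum: 5·-1 + -4·3 + 6·1 + 6·1 + 3·1 + 1·3.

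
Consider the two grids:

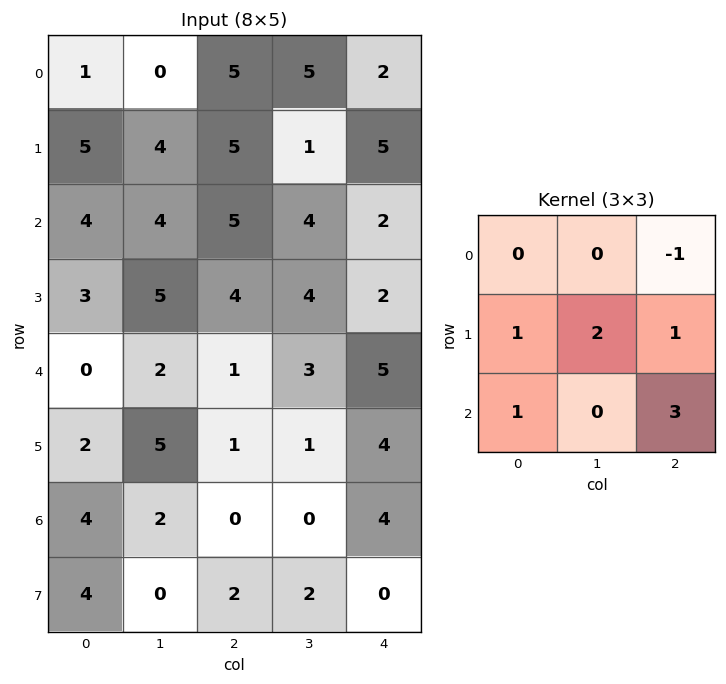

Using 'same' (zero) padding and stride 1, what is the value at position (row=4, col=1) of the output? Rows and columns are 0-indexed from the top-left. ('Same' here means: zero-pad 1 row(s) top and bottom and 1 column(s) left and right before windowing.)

6

The receptive field on the zero-padded input at this output position is [3 5 4 / 0 2 1 / 2 5 1]. Elementwise product with the kernel and sum: 4·-1 + 0·1 + 2·2 + 1·1 + 2·1 + 1·3.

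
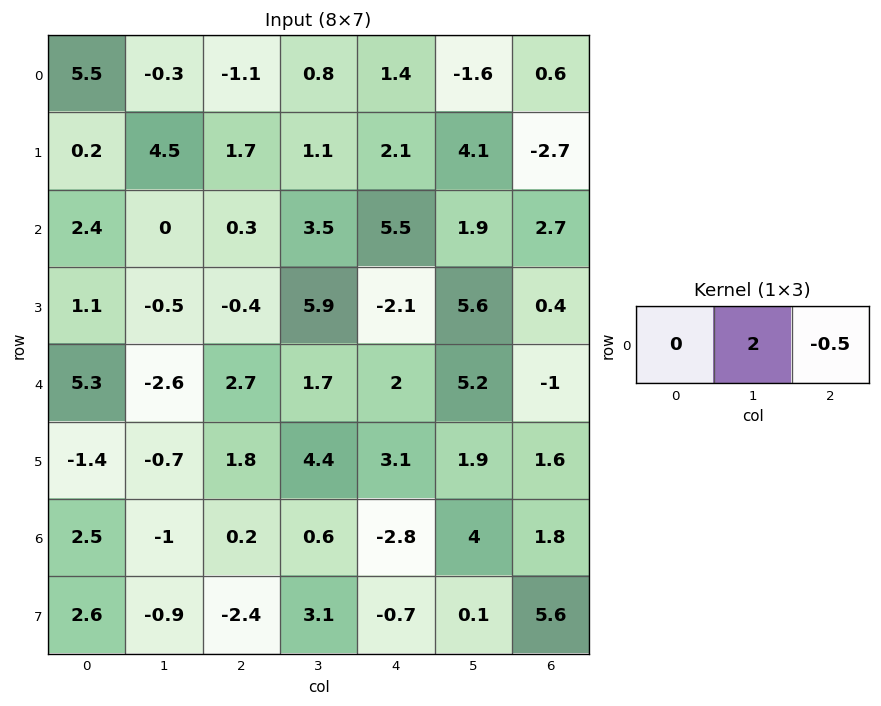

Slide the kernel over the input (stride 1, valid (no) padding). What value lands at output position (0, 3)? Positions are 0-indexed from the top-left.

3.6

The receptive field on the input at this output position is [0.8 1.4 -1.6]. Elementwise product with the kernel and sum: 1.4·2 + -1.6·-0.5.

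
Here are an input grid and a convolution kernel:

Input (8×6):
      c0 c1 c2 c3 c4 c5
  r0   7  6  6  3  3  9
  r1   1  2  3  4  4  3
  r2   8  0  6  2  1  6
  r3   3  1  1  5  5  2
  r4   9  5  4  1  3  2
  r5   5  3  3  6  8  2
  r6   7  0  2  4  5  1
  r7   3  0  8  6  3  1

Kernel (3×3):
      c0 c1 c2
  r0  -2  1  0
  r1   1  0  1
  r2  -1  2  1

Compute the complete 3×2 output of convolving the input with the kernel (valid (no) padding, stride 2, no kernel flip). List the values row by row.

-6 -3
-7 -3
-10 15

Output[0,0]: The receptive field on the input at this output position is [7 6 6 / 1 2 3 / 8 0 6]. Elementwise product with the kernel and sum: 7·-2 + 6·1 + 1·1 + 3·1 + 8·-1 + 0·2 + 6·1.
Output[0,1]: The receptive field on the input at this output position is [6 3 3 / 3 4 4 / 6 2 1]. Elementwise product with the kernel and sum: 6·-2 + 3·1 + 3·1 + 4·1 + 6·-1 + 2·2 + 1·1.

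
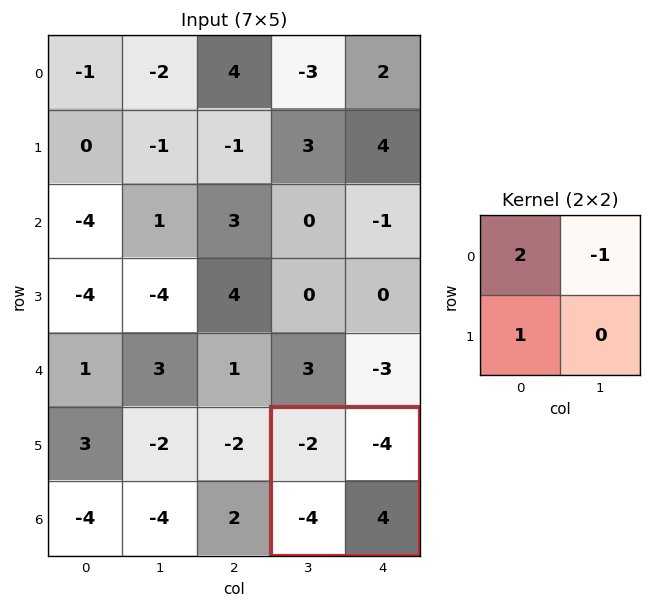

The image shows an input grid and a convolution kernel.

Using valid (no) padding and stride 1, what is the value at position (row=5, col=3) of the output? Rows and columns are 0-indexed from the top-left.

The receptive field on the input at this output position is [-2 -4 / -4 4]. Elementwise product with the kernel and sum: -2·2 + -4·-1 + -4·1.

-4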